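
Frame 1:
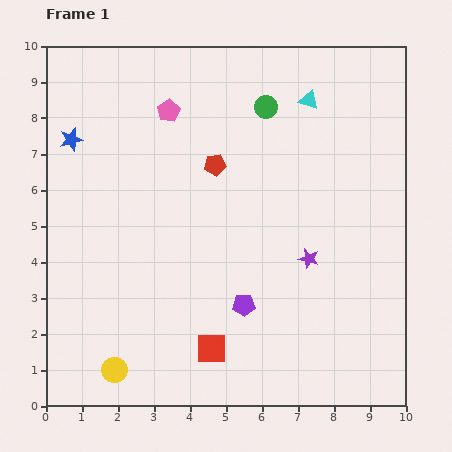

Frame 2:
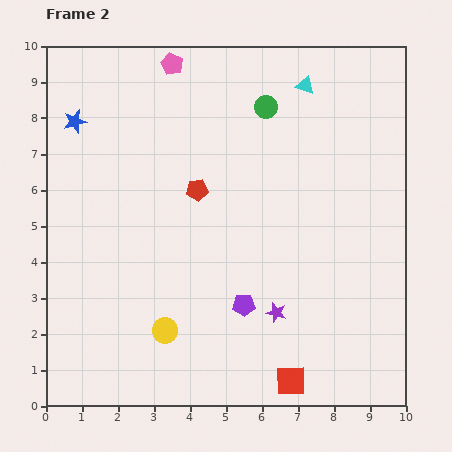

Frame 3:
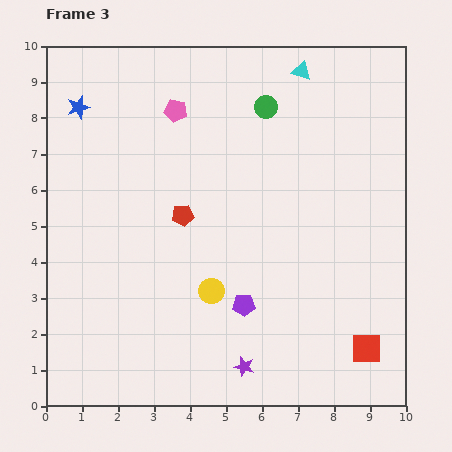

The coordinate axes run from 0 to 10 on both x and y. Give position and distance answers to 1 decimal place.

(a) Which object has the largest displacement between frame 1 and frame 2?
the red square

(moved 2.4; next 1.8)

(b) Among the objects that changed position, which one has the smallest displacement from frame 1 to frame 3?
the pink pentagon

(moved 0.2)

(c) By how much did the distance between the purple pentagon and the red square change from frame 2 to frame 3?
+1.1

Distance in frame 2: 2.5. Distance in frame 3: 3.6.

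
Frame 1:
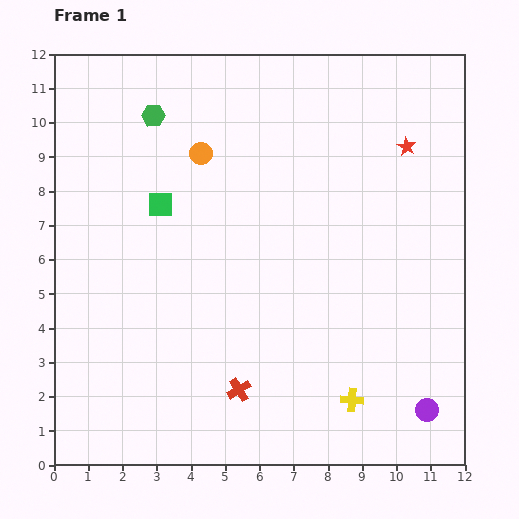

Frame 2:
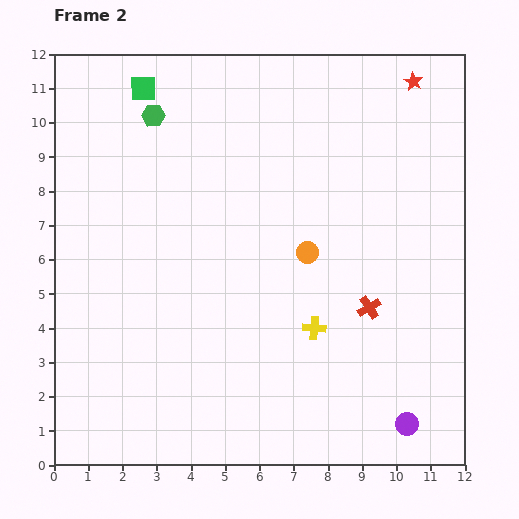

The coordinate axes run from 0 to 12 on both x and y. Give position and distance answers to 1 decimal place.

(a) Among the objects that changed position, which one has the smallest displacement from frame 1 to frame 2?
the purple circle

(moved 0.7)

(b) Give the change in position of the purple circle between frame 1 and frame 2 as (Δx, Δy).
(-0.6, -0.4)

The purple circle was at (10.9, 1.6) in frame 1 and (10.3, 1.2) in frame 2.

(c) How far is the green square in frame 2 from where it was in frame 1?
3.4

The green square moved from (3.1, 7.6) to (2.6, 11.0), a distance of √(0.5² + 3.4²) ≈ 3.4.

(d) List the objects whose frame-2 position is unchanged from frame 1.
the green hexagon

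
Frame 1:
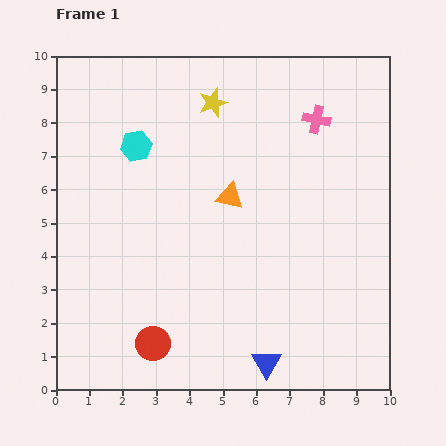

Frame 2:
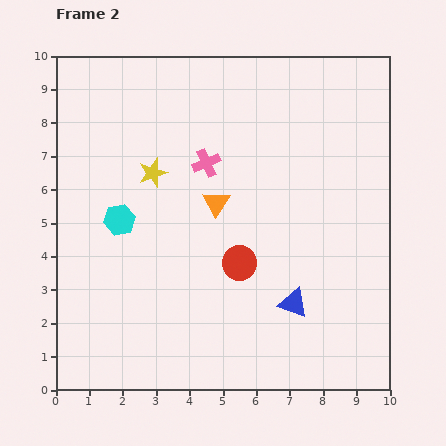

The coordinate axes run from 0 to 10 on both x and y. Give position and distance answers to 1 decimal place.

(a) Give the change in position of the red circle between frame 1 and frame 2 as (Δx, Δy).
(2.6, 2.4)

The red circle was at (2.9, 1.4) in frame 1 and (5.5, 3.8) in frame 2.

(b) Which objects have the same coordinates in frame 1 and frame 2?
none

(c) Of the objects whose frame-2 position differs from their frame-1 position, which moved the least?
the orange triangle

(moved 0.4)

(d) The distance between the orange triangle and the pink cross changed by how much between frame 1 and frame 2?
-2.3

Distance in frame 1: 3.5. Distance in frame 2: 1.2.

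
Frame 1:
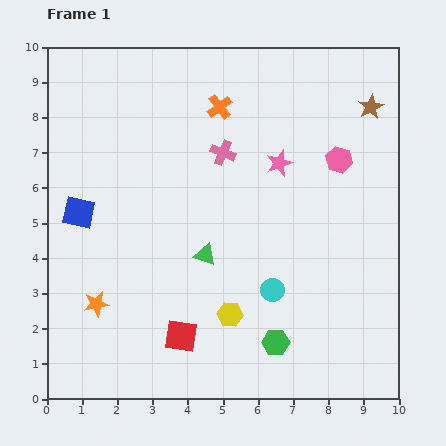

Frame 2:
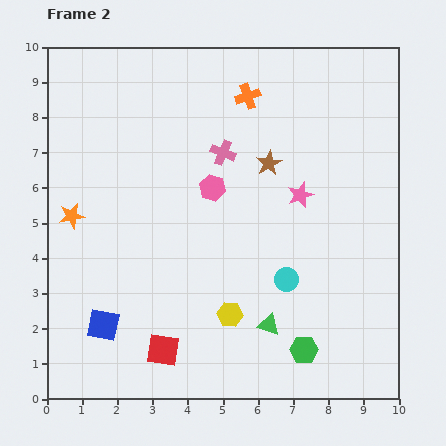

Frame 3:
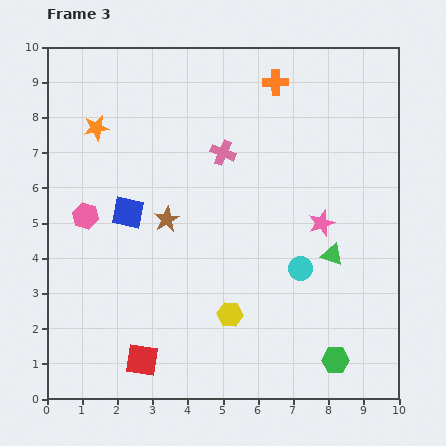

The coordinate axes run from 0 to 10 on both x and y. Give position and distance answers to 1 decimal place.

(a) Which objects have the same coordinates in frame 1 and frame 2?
the yellow hexagon, the pink cross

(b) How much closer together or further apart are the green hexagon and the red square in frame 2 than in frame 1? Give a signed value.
+1.3

Distance in frame 1: 2.7. Distance in frame 2: 4.0.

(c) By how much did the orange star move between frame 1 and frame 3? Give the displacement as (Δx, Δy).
(0.0, 5.0)

The orange star was at (1.4, 2.7) in frame 1 and (1.4, 7.7) in frame 3.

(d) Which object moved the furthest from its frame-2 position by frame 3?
the pink hexagon

(moved 3.7; next 3.3)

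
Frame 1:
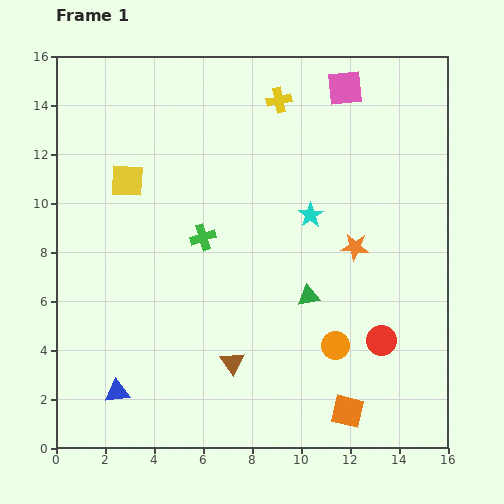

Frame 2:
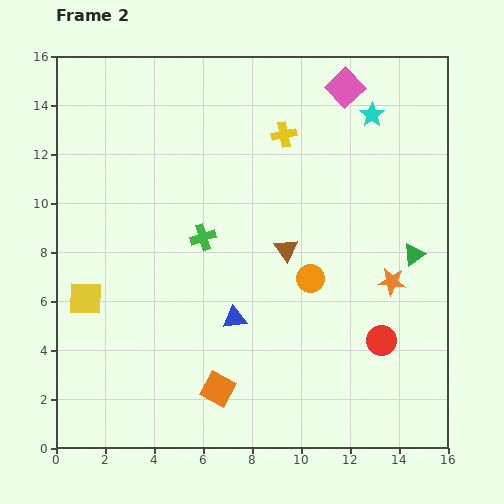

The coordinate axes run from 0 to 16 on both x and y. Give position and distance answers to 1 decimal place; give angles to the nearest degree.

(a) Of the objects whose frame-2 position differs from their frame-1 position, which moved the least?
the yellow cross

(moved 1.4)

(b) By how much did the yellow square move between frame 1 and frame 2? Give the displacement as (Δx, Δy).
(-1.7, -4.8)

The yellow square was at (2.9, 10.9) in frame 1 and (1.2, 6.1) in frame 2.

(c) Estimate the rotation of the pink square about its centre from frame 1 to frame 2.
39° counter-clockwise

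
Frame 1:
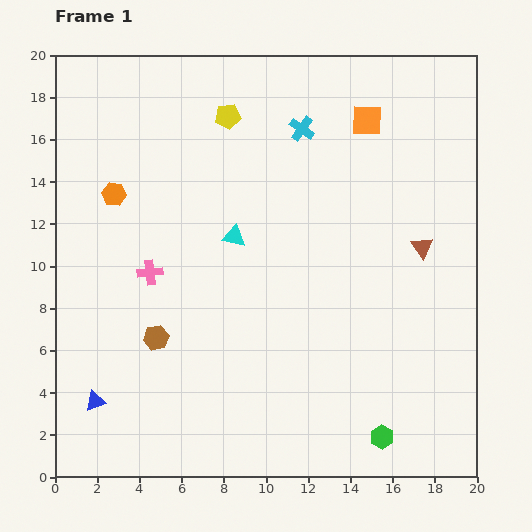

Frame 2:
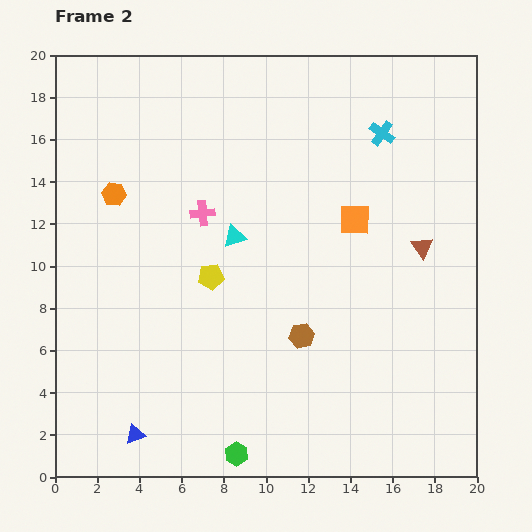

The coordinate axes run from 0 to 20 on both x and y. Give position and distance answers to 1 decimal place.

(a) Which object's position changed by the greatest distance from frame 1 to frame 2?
the yellow pentagon

(moved 7.6; next 6.9)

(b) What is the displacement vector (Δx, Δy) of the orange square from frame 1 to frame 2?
(-0.6, -4.7)

The orange square was at (14.8, 16.9) in frame 1 and (14.2, 12.2) in frame 2.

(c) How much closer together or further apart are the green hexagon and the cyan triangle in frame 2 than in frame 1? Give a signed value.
-1.5

Distance in frame 1: 11.8. Distance in frame 2: 10.3.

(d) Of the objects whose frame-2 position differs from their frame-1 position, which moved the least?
the blue triangle

(moved 2.5)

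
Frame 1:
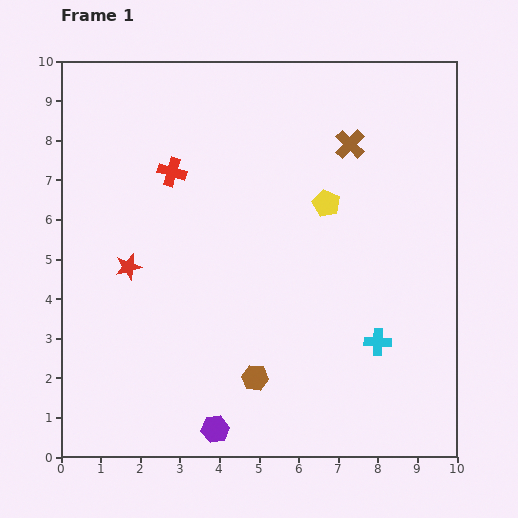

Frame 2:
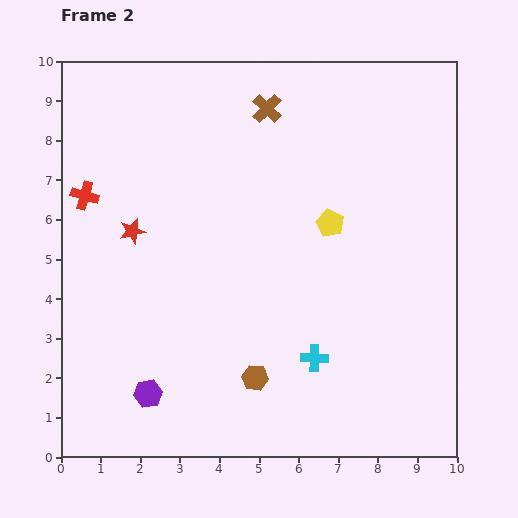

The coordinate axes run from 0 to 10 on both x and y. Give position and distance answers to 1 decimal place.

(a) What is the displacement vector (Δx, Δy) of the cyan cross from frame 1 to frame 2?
(-1.6, -0.4)

The cyan cross was at (8.0, 2.9) in frame 1 and (6.4, 2.5) in frame 2.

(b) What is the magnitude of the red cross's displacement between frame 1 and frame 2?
2.3

The red cross moved from (2.8, 7.2) to (0.6, 6.6), a distance of √(2.2² + 0.6²) ≈ 2.3.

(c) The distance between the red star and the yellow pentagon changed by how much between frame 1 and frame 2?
-0.2

Distance in frame 1: 5.2. Distance in frame 2: 5.0.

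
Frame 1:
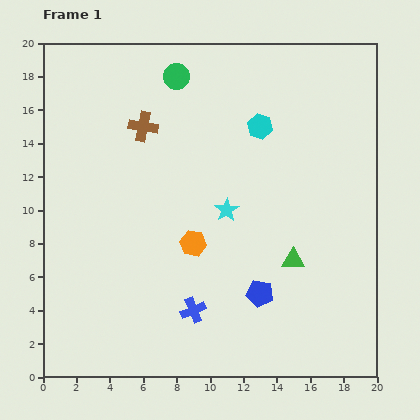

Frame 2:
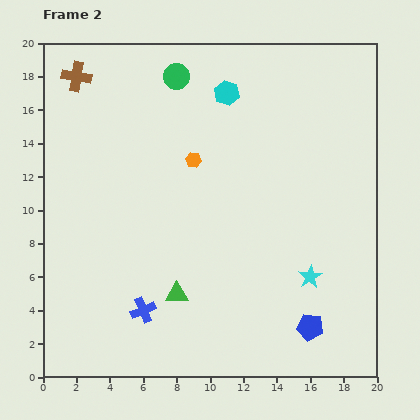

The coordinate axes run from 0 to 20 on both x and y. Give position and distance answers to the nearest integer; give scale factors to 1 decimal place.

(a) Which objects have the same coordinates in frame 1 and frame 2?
the green circle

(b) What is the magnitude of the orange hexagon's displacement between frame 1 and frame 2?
5

The orange hexagon moved from (9, 8) to (9, 13), a distance of √(0² + 5²) ≈ 5.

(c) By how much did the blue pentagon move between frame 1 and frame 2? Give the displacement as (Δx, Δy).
(3, -2)

The blue pentagon was at (13, 5) in frame 1 and (16, 3) in frame 2.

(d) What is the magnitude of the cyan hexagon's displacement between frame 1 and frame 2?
3

The cyan hexagon moved from (13, 15) to (11, 17), a distance of √(2² + 2²) ≈ 3.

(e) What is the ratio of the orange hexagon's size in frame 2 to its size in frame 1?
0.6×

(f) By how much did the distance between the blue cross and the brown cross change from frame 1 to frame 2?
+4

Distance in frame 1: 11. Distance in frame 2: 15.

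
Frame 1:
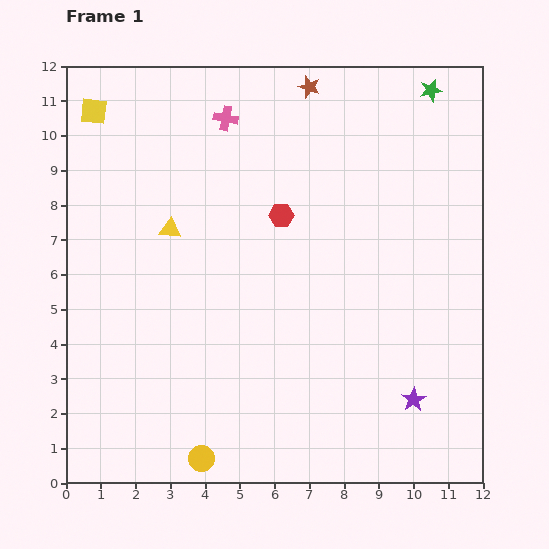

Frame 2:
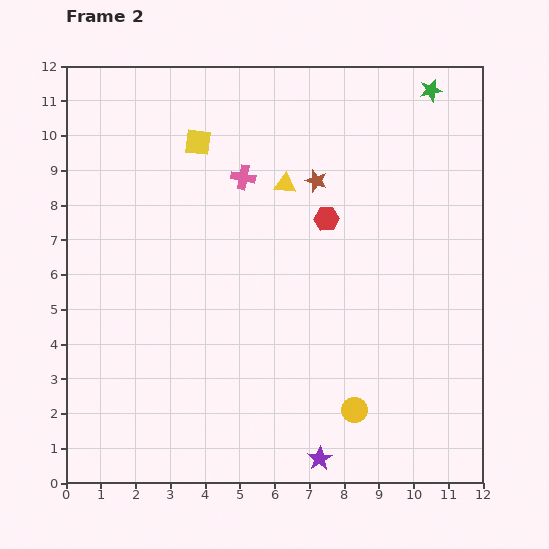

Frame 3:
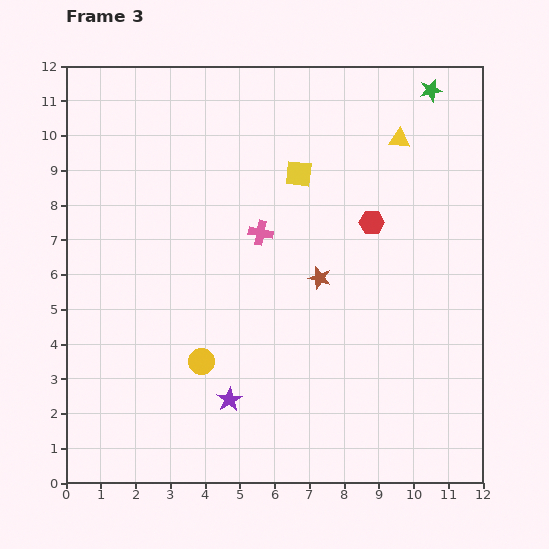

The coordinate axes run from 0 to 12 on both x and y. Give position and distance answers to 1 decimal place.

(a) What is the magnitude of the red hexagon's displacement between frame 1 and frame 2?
1.3

The red hexagon moved from (6.2, 7.7) to (7.5, 7.6), a distance of √(1.3² + 0.1²) ≈ 1.3.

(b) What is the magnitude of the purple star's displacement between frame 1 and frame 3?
5.3

The purple star moved from (10.0, 2.4) to (4.7, 2.4), a distance of √(5.3² + 0.0²) ≈ 5.3.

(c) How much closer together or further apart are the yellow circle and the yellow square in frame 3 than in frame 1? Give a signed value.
-4.4

Distance in frame 1: 10.5. Distance in frame 3: 6.1.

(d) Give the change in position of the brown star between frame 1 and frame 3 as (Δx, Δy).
(0.3, -5.5)

The brown star was at (7.0, 11.4) in frame 1 and (7.3, 5.9) in frame 3.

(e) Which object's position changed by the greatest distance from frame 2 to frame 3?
the yellow circle

(moved 4.6; next 3.5)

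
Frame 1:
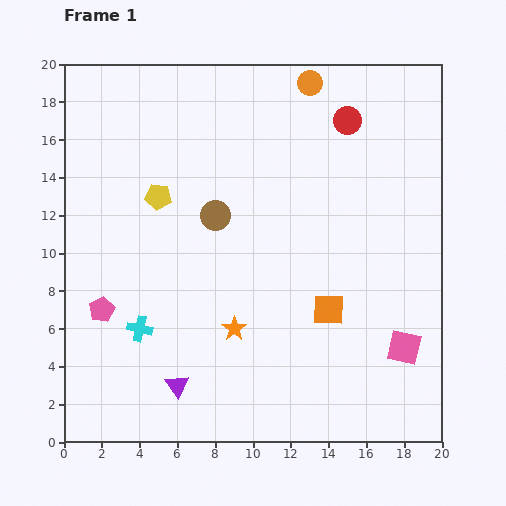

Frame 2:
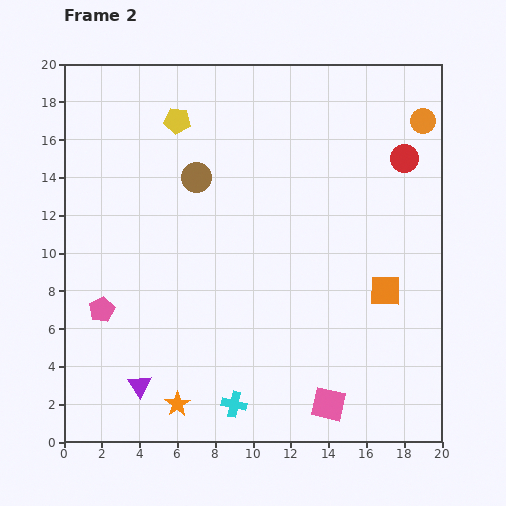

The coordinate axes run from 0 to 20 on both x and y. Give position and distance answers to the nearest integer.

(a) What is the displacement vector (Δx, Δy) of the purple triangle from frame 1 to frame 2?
(-2, 0)

The purple triangle was at (6, 3) in frame 1 and (4, 3) in frame 2.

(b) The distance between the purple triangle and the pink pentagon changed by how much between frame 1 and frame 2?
-2

Distance in frame 1: 6. Distance in frame 2: 4.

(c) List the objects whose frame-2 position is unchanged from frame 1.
the pink pentagon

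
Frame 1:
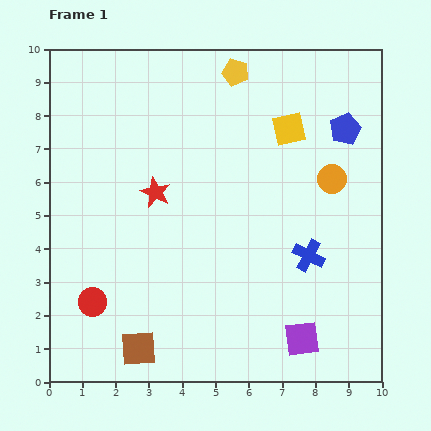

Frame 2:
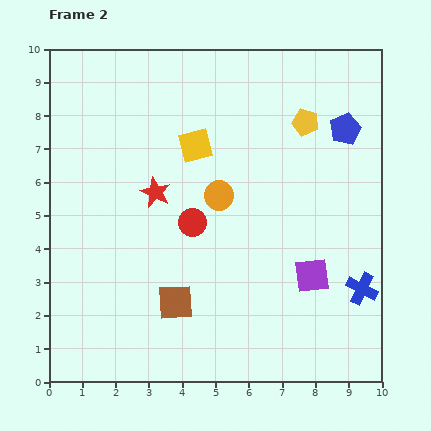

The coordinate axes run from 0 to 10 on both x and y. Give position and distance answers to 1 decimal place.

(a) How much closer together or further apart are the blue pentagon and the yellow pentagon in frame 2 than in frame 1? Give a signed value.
-2.5

Distance in frame 1: 3.7. Distance in frame 2: 1.2.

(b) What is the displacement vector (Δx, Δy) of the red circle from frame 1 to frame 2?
(3.0, 2.4)

The red circle was at (1.3, 2.4) in frame 1 and (4.3, 4.8) in frame 2.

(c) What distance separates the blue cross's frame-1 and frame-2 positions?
1.9

The blue cross moved from (7.8, 3.8) to (9.4, 2.8), a distance of √(1.6² + 1.0²) ≈ 1.9.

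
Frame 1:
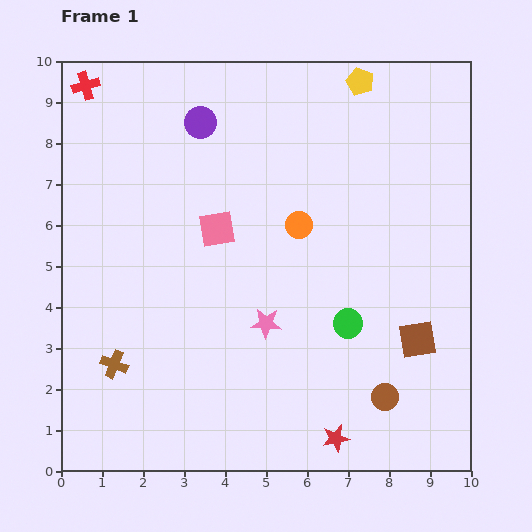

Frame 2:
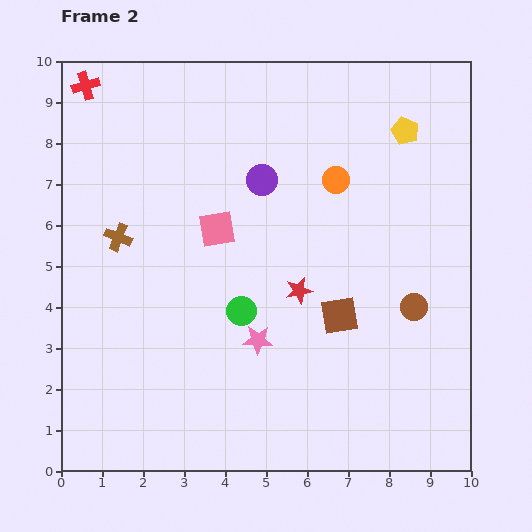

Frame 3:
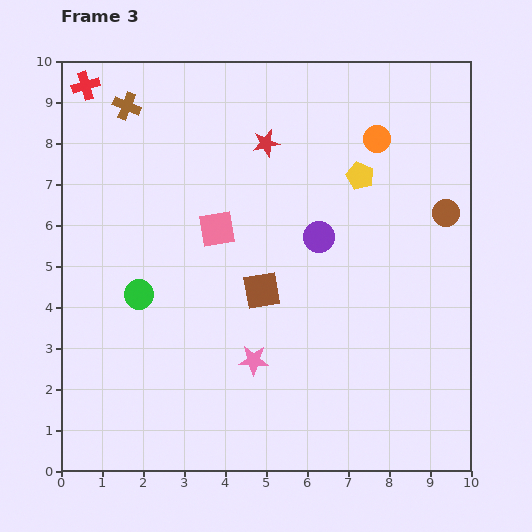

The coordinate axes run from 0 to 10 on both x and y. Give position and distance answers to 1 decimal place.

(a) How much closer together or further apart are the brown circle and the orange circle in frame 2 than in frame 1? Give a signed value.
-1.1

Distance in frame 1: 4.7. Distance in frame 2: 3.6.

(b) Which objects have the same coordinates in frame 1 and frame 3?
the pink square, the red cross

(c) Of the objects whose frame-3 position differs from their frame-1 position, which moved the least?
the pink star

(moved 0.9)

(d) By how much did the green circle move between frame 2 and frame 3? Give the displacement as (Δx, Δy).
(-2.5, 0.4)

The green circle was at (4.4, 3.9) in frame 2 and (1.9, 4.3) in frame 3.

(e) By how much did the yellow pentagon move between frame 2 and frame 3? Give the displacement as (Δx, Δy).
(-1.1, -1.1)

The yellow pentagon was at (8.4, 8.3) in frame 2 and (7.3, 7.2) in frame 3.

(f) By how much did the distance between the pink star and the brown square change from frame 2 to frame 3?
-0.4

Distance in frame 2: 2.1. Distance in frame 3: 1.7.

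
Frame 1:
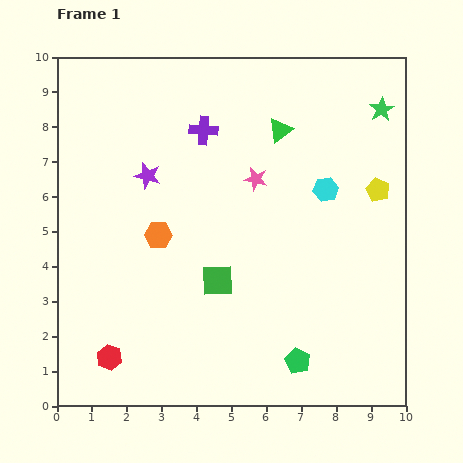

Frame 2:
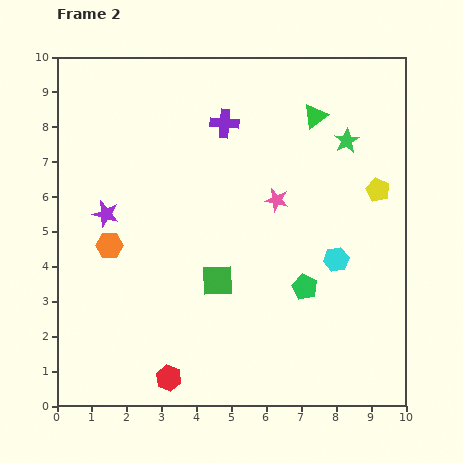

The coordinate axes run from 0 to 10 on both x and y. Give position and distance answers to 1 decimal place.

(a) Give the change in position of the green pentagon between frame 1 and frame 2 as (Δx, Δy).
(0.2, 2.1)

The green pentagon was at (6.9, 1.3) in frame 1 and (7.1, 3.4) in frame 2.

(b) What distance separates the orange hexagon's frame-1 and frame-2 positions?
1.4

The orange hexagon moved from (2.9, 4.9) to (1.5, 4.6), a distance of √(1.4² + 0.3²) ≈ 1.4.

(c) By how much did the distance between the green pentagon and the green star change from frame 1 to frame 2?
-3.2

Distance in frame 1: 7.6. Distance in frame 2: 4.4.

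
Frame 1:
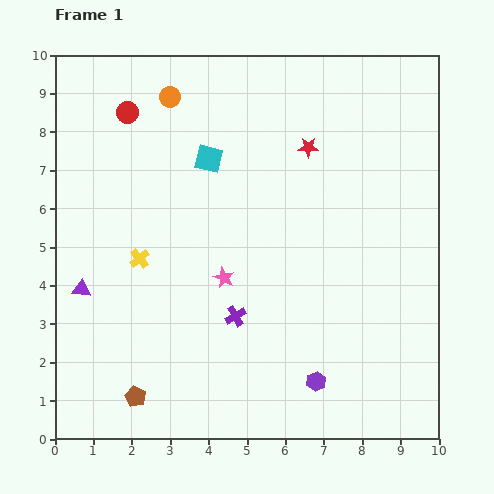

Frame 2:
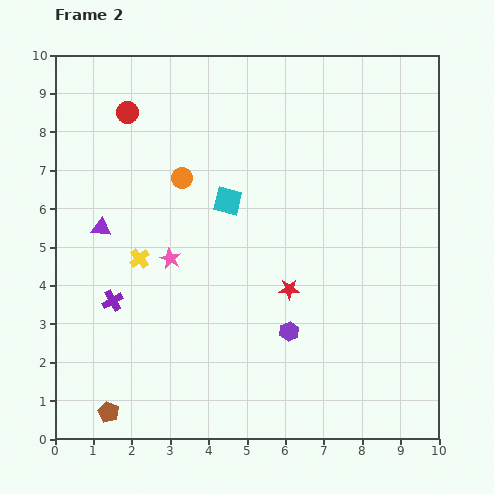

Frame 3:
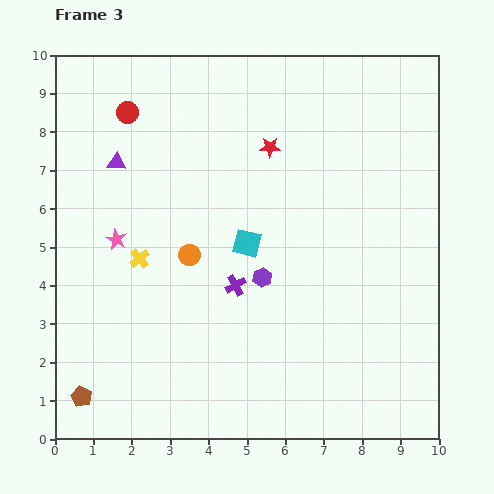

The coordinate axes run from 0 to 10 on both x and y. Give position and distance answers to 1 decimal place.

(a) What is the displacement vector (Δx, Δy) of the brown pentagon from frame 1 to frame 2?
(-0.7, -0.4)

The brown pentagon was at (2.1, 1.1) in frame 1 and (1.4, 0.7) in frame 2.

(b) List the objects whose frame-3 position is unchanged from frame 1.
the yellow cross, the red circle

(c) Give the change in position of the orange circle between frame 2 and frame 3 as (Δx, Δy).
(0.2, -2.0)

The orange circle was at (3.3, 6.8) in frame 2 and (3.5, 4.8) in frame 3.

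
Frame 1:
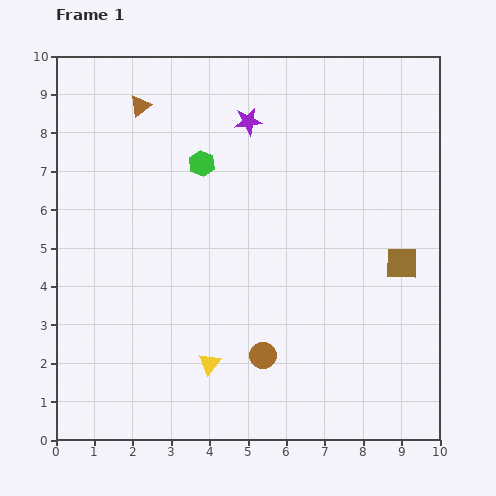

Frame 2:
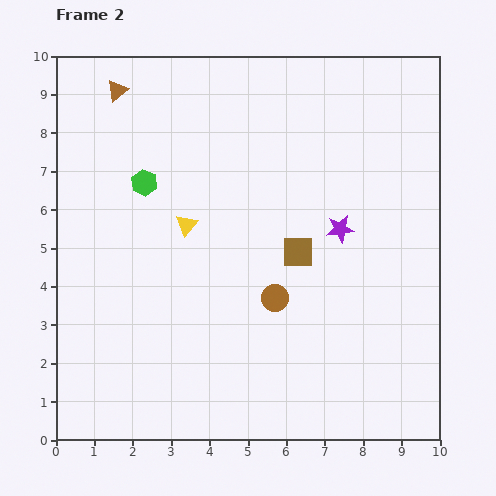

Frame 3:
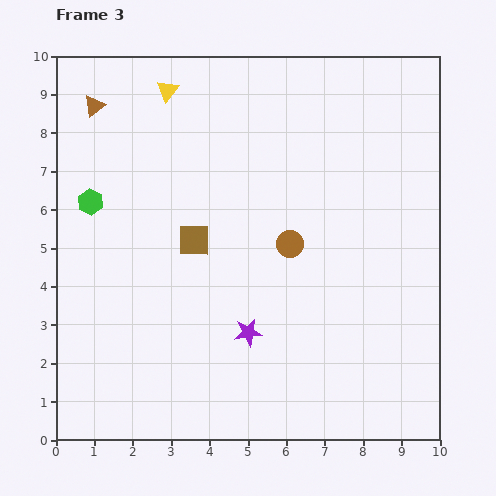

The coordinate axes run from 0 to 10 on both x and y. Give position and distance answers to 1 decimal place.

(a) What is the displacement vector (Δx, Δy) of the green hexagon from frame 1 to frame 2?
(-1.5, -0.5)

The green hexagon was at (3.8, 7.2) in frame 1 and (2.3, 6.7) in frame 2.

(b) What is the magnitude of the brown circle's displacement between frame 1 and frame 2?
1.5

The brown circle moved from (5.4, 2.2) to (5.7, 3.7), a distance of √(0.3² + 1.5²) ≈ 1.5.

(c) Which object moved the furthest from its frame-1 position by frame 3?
the yellow triangle

(moved 7.2; next 5.5)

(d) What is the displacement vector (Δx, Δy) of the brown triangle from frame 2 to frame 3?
(-0.6, -0.4)

The brown triangle was at (1.6, 9.1) in frame 2 and (1.0, 8.7) in frame 3.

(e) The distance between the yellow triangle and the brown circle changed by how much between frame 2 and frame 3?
+2.1

Distance in frame 2: 3.0. Distance in frame 3: 5.1.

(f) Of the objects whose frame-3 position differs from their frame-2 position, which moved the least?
the brown triangle

(moved 0.7)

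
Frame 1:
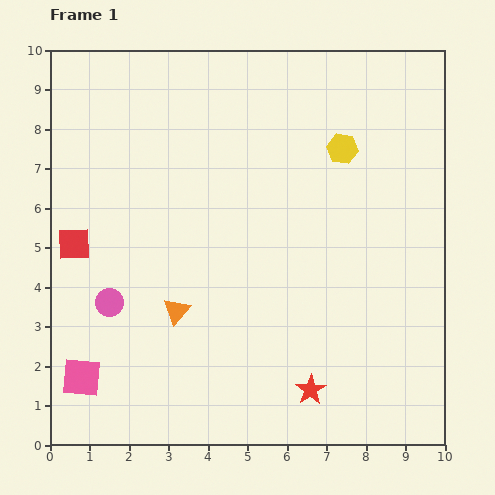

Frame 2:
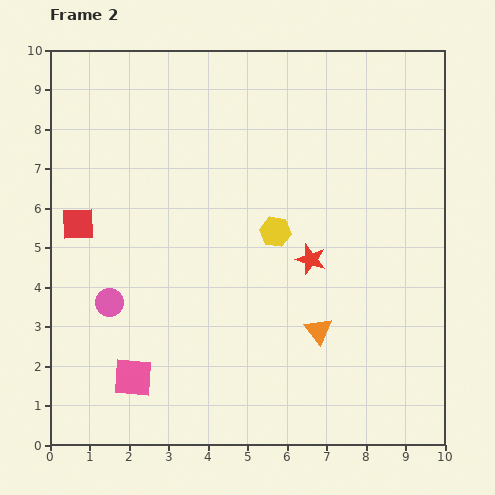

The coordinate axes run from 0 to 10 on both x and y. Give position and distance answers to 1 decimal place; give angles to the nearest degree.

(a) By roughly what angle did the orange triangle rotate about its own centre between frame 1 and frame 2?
18° counter-clockwise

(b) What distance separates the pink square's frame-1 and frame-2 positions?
1.3

The pink square moved from (0.8, 1.7) to (2.1, 1.7), a distance of √(1.3² + 0.0²) ≈ 1.3.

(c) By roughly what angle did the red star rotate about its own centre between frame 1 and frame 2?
21° counter-clockwise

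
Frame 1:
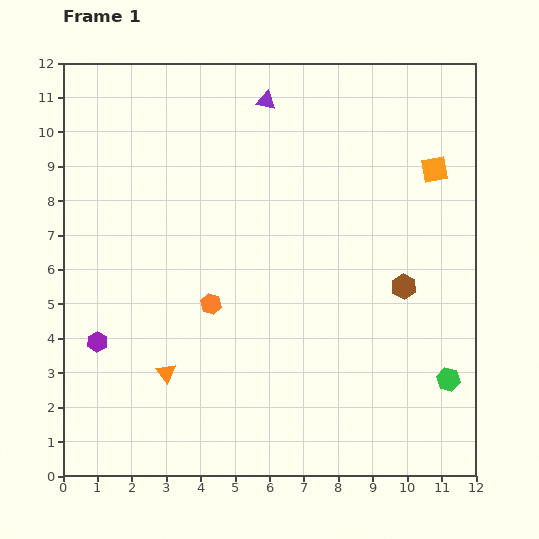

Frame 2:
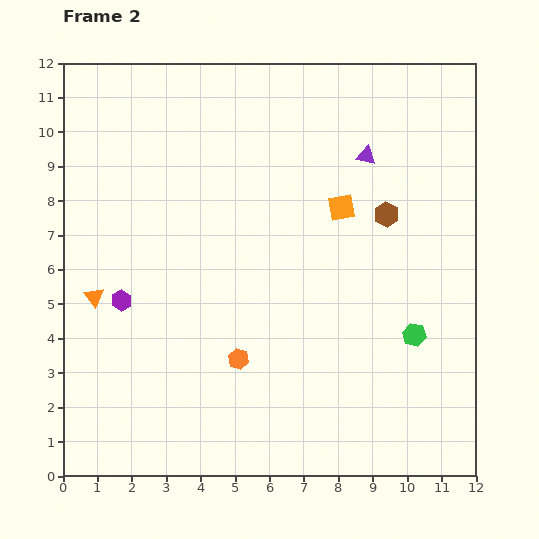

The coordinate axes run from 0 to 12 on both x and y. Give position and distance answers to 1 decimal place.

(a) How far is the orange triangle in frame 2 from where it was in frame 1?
3.0

The orange triangle moved from (3.0, 3.0) to (0.9, 5.2), a distance of √(2.1² + 2.2²) ≈ 3.0.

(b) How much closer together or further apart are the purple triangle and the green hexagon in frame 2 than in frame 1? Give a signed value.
-4.3

Distance in frame 1: 9.7. Distance in frame 2: 5.4.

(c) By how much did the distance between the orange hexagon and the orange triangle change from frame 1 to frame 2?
+2.2

Distance in frame 1: 2.4. Distance in frame 2: 4.6.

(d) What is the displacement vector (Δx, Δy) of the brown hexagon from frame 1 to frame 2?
(-0.5, 2.1)

The brown hexagon was at (9.9, 5.5) in frame 1 and (9.4, 7.6) in frame 2.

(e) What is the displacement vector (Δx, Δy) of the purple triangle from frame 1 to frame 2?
(2.9, -1.6)

The purple triangle was at (5.9, 10.9) in frame 1 and (8.8, 9.3) in frame 2.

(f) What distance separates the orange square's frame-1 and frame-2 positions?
2.9

The orange square moved from (10.8, 8.9) to (8.1, 7.8), a distance of √(2.7² + 1.1²) ≈ 2.9.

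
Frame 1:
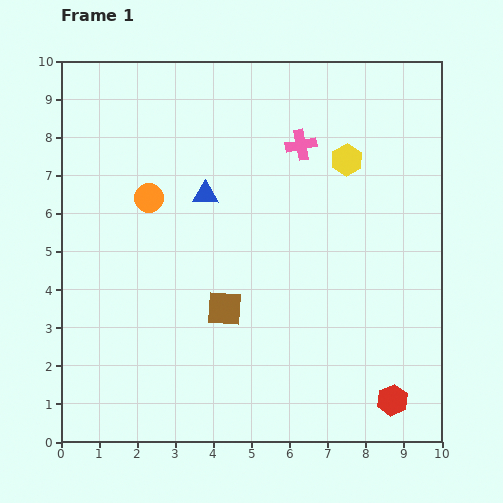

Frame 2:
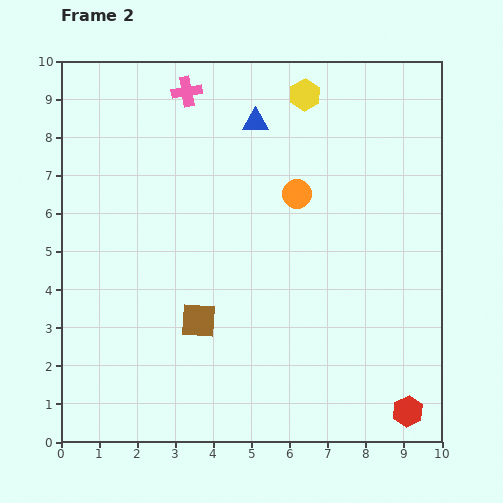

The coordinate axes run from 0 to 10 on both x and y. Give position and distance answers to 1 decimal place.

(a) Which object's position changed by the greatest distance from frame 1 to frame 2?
the orange circle

(moved 3.9; next 3.3)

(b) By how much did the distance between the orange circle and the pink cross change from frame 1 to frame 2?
-0.2

Distance in frame 1: 4.2. Distance in frame 2: 4.0.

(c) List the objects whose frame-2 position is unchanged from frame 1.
none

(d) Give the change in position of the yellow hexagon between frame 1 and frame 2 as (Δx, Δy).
(-1.1, 1.7)

The yellow hexagon was at (7.5, 7.4) in frame 1 and (6.4, 9.1) in frame 2.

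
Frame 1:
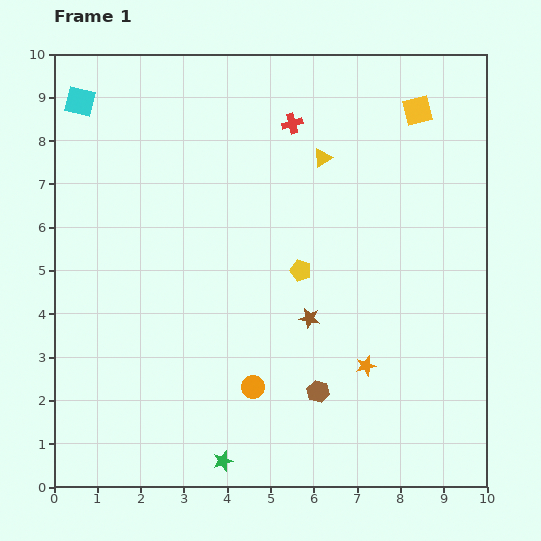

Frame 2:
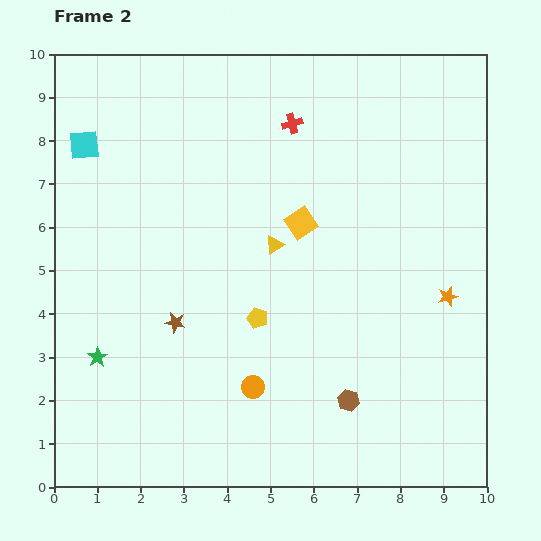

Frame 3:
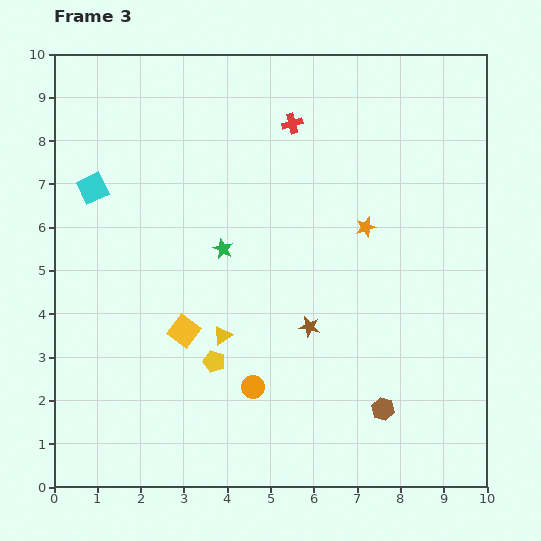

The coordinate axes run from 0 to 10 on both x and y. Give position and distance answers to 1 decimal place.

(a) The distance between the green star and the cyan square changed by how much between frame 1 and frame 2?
-4.0

Distance in frame 1: 8.9. Distance in frame 2: 4.9.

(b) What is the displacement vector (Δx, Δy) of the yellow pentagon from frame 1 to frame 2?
(-1.0, -1.1)

The yellow pentagon was at (5.7, 5.0) in frame 1 and (4.7, 3.9) in frame 2.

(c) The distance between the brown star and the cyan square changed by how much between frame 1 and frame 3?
-1.4

Distance in frame 1: 7.3. Distance in frame 3: 5.9.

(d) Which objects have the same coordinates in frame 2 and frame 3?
the red cross, the orange circle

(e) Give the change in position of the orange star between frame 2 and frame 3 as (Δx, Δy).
(-1.9, 1.6)

The orange star was at (9.1, 4.4) in frame 2 and (7.2, 6.0) in frame 3.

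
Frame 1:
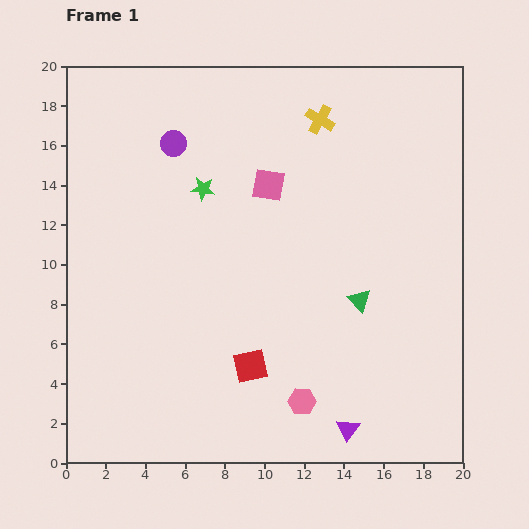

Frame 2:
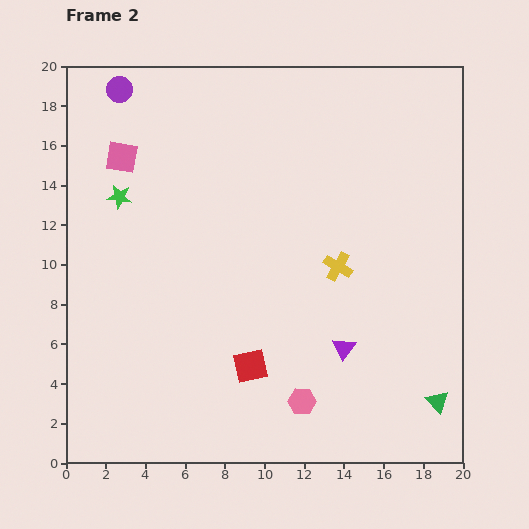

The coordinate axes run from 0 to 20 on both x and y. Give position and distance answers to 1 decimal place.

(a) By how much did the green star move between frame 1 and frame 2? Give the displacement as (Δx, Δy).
(-4.2, -0.4)

The green star was at (6.9, 13.8) in frame 1 and (2.7, 13.4) in frame 2.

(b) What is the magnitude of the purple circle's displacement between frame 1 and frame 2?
3.8

The purple circle moved from (5.4, 16.1) to (2.7, 18.8), a distance of √(2.7² + 2.7²) ≈ 3.8.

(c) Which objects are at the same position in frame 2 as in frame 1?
the pink hexagon, the red square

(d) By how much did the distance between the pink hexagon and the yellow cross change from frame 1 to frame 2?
-7.2

Distance in frame 1: 14.2. Distance in frame 2: 7.0.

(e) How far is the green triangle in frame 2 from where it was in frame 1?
6.4

The green triangle moved from (14.8, 8.2) to (18.7, 3.1), a distance of √(3.9² + 5.1²) ≈ 6.4.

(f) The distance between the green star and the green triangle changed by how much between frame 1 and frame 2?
+9.3

Distance in frame 1: 9.7. Distance in frame 2: 19.0.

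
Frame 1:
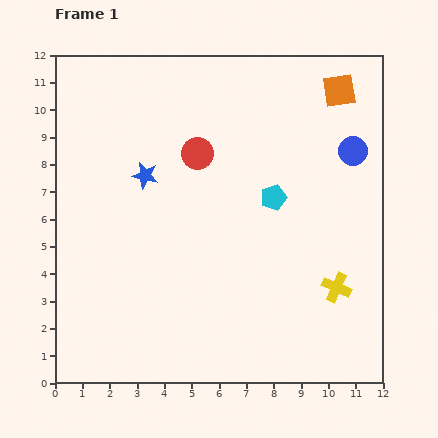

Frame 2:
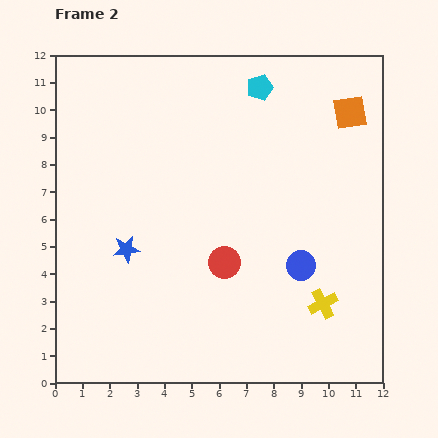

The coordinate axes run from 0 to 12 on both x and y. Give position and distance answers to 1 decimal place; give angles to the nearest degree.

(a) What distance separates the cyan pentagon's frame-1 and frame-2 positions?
4.0

The cyan pentagon moved from (8.0, 6.8) to (7.5, 10.8), a distance of √(0.5² + 4.0²) ≈ 4.0.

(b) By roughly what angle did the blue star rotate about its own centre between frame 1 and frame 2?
20° counter-clockwise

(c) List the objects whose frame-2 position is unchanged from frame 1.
none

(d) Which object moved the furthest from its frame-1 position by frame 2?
the blue circle

(moved 4.6; next 4.1)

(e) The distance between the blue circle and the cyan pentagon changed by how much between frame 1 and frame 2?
+3.3

Distance in frame 1: 3.4. Distance in frame 2: 6.7.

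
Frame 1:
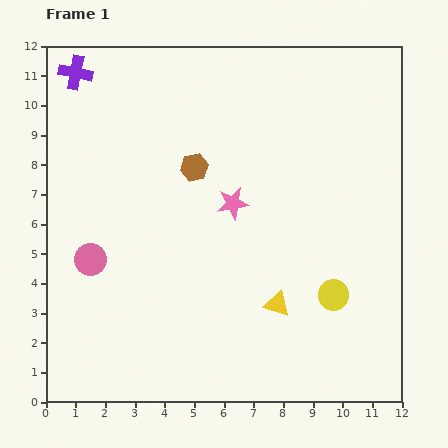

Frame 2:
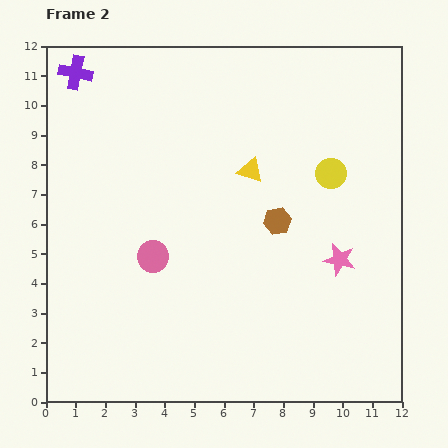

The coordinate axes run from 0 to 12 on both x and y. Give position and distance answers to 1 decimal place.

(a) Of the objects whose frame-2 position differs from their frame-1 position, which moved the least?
the pink circle

(moved 2.1)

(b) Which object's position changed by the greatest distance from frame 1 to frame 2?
the yellow triangle

(moved 4.6; next 4.1)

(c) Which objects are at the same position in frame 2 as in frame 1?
the purple cross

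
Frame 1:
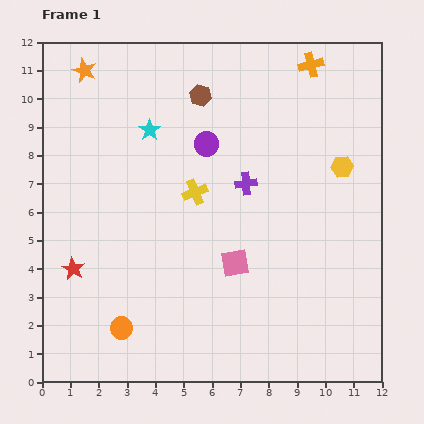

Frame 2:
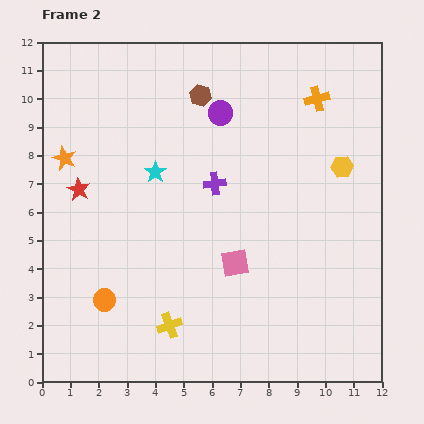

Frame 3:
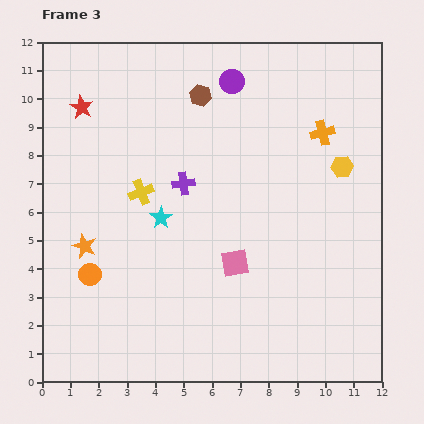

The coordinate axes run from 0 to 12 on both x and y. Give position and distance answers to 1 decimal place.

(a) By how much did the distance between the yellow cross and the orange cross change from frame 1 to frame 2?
+3.4

Distance in frame 1: 6.1. Distance in frame 2: 9.5.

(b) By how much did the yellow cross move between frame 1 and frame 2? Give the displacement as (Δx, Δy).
(-0.9, -4.7)

The yellow cross was at (5.4, 6.7) in frame 1 and (4.5, 2.0) in frame 2.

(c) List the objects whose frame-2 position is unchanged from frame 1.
the brown hexagon, the yellow hexagon, the pink square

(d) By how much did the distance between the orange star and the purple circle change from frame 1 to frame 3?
+2.8

Distance in frame 1: 5.0. Distance in frame 3: 7.8.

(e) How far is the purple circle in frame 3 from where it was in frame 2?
1.2

The purple circle moved from (6.3, 9.5) to (6.7, 10.6), a distance of √(0.4² + 1.1²) ≈ 1.2.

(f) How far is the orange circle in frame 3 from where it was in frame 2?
1.0

The orange circle moved from (2.2, 2.9) to (1.7, 3.8), a distance of √(0.5² + 0.9²) ≈ 1.0.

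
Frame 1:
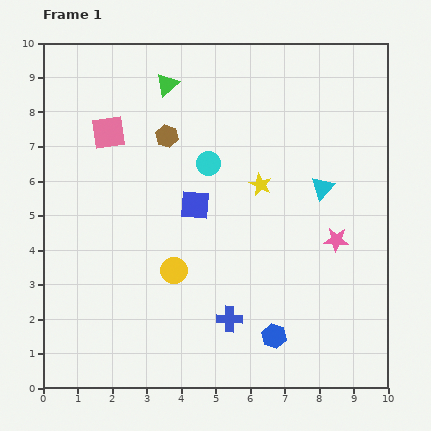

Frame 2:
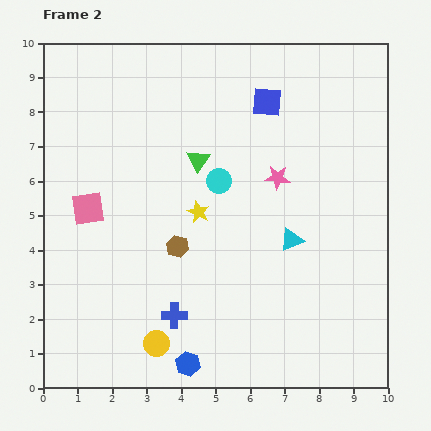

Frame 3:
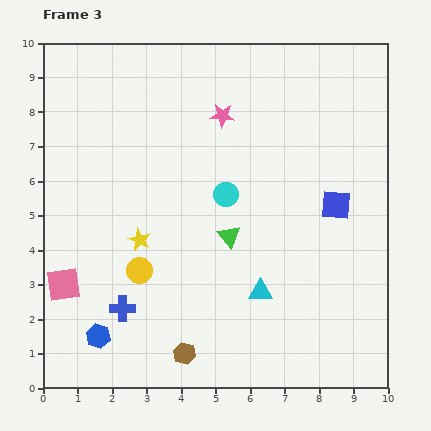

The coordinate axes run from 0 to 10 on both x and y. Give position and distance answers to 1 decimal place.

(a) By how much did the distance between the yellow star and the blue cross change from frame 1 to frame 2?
-0.9

Distance in frame 1: 4.0. Distance in frame 2: 3.1.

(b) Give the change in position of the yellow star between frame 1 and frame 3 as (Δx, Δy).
(-3.5, -1.6)

The yellow star was at (6.3, 5.9) in frame 1 and (2.8, 4.3) in frame 3.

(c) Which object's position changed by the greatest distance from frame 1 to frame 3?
the brown hexagon

(moved 6.3; next 5.1)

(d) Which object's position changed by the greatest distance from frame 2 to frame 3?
the blue square

(moved 3.6; next 3.1)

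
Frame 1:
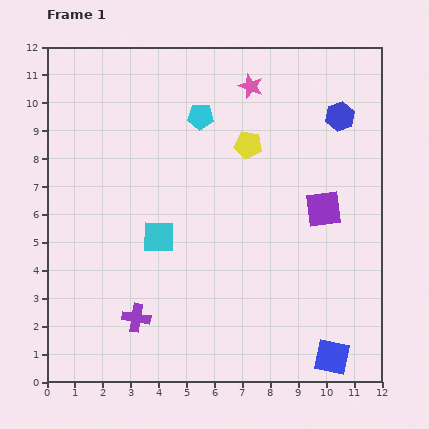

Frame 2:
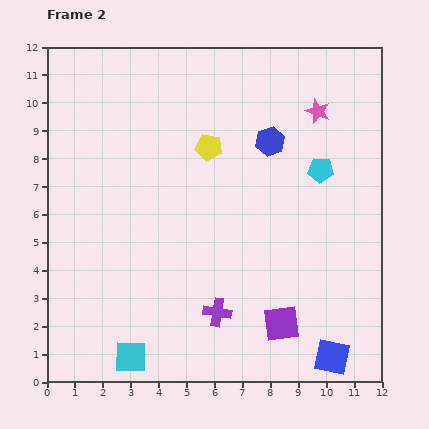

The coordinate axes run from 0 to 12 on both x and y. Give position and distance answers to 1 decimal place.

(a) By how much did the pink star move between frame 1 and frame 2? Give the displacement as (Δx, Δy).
(2.4, -0.9)

The pink star was at (7.3, 10.6) in frame 1 and (9.7, 9.7) in frame 2.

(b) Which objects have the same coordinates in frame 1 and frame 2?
the blue square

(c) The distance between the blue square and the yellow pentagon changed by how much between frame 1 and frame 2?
+0.5

Distance in frame 1: 8.2. Distance in frame 2: 8.7.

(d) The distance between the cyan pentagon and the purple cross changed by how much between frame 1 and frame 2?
-1.3

Distance in frame 1: 7.6. Distance in frame 2: 6.3.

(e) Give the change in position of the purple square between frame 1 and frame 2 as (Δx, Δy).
(-1.5, -4.1)

The purple square was at (9.9, 6.2) in frame 1 and (8.4, 2.1) in frame 2.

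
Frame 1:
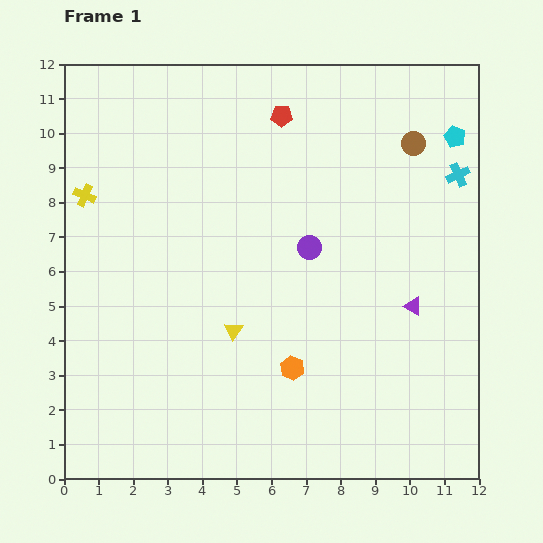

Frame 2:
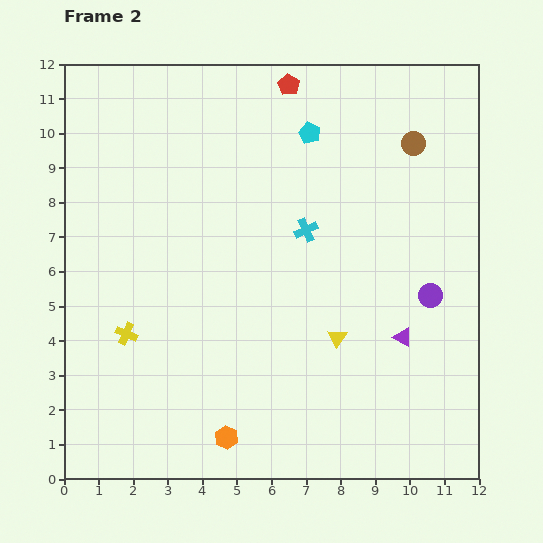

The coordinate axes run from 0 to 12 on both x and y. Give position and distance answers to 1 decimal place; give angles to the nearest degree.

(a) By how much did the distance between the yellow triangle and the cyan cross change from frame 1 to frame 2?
-4.7

Distance in frame 1: 7.9. Distance in frame 2: 3.2.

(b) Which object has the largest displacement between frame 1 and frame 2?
the cyan cross

(moved 4.7; next 4.2)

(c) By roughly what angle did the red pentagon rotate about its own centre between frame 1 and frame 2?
30° clockwise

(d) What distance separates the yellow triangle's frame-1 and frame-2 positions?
3.0

The yellow triangle moved from (4.9, 4.3) to (7.9, 4.1), a distance of √(3.0² + 0.2²) ≈ 3.0.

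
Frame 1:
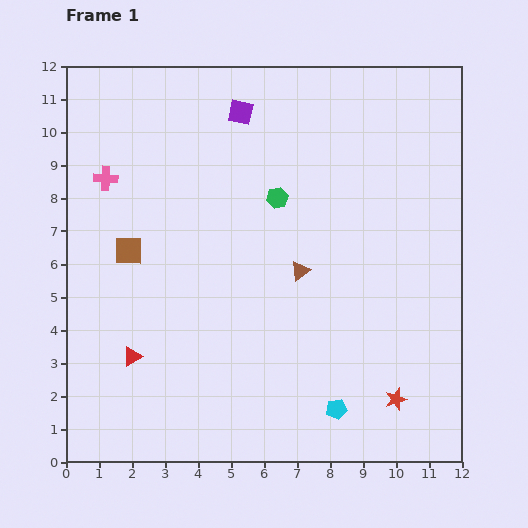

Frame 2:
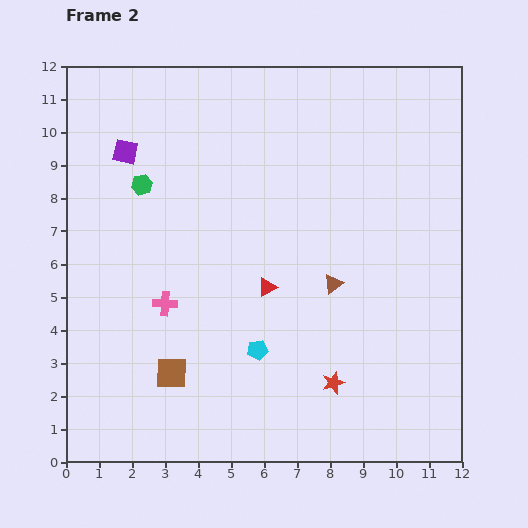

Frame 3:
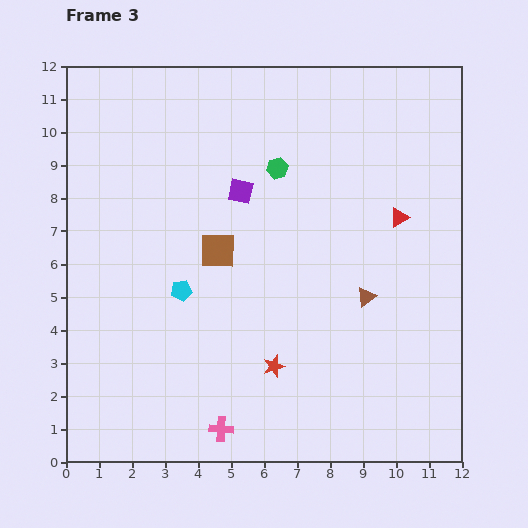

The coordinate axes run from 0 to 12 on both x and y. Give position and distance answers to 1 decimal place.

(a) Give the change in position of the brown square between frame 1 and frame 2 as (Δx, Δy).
(1.3, -3.7)

The brown square was at (1.9, 6.4) in frame 1 and (3.2, 2.7) in frame 2.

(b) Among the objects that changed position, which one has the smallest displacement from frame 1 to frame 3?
the green hexagon

(moved 0.9)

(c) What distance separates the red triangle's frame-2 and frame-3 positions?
4.5

The red triangle moved from (6.1, 5.3) to (10.1, 7.4), a distance of √(4.0² + 2.1²) ≈ 4.5.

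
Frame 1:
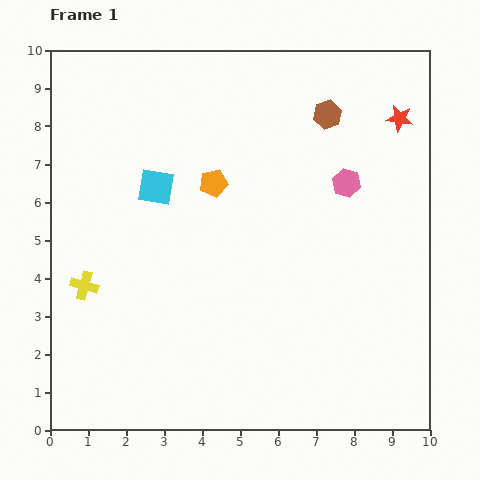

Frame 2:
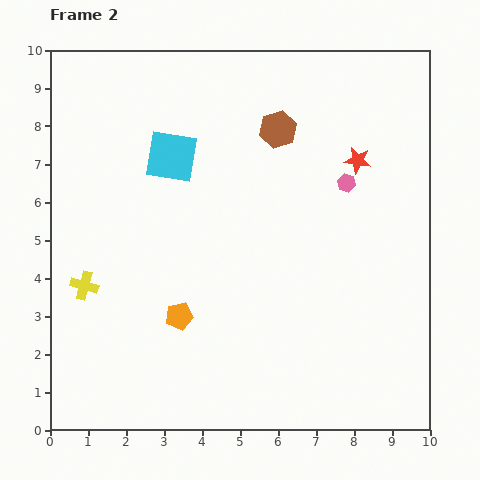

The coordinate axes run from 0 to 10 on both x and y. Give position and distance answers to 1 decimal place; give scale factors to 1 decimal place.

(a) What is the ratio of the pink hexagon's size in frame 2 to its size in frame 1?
0.7×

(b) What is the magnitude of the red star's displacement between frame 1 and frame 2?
1.6

The red star moved from (9.2, 8.2) to (8.1, 7.1), a distance of √(1.1² + 1.1²) ≈ 1.6.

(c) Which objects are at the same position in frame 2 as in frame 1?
the yellow cross, the pink hexagon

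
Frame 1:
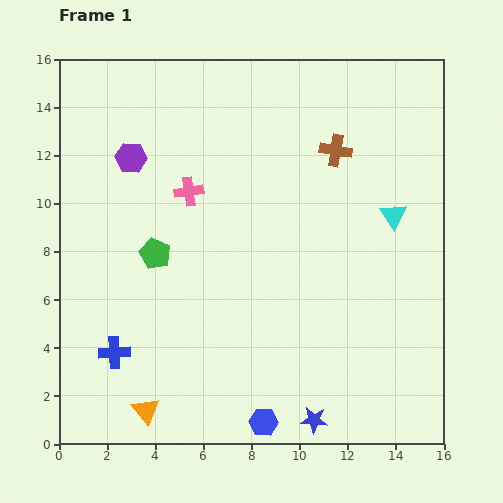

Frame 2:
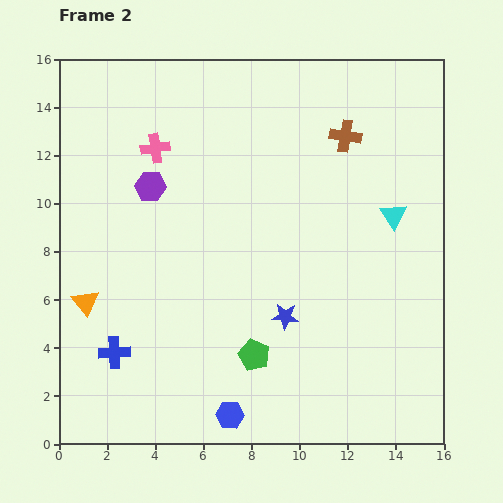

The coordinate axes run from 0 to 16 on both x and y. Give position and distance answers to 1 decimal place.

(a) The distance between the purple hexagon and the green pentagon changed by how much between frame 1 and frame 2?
+4.1

Distance in frame 1: 4.1. Distance in frame 2: 8.2.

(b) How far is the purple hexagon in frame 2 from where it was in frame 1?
1.4

The purple hexagon moved from (3.0, 11.9) to (3.8, 10.7), a distance of √(0.8² + 1.2²) ≈ 1.4.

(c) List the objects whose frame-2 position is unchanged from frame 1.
the blue cross, the cyan triangle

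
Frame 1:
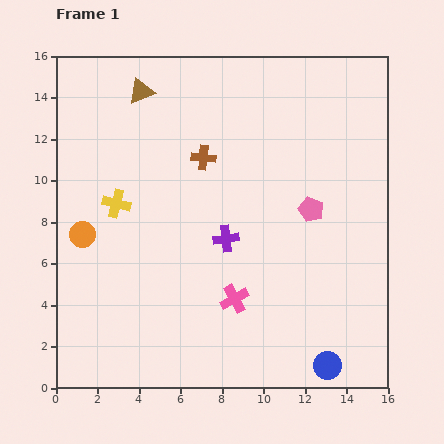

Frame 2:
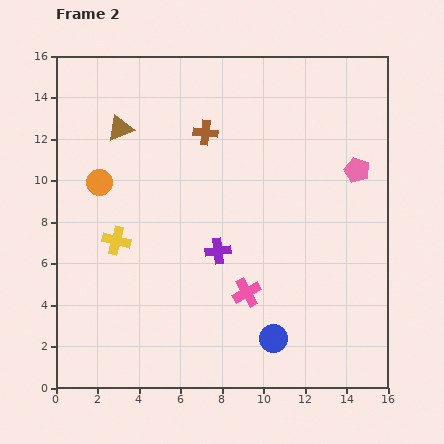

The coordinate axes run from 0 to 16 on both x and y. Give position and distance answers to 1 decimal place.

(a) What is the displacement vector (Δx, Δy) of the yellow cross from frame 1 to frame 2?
(0.0, -1.8)

The yellow cross was at (2.9, 8.9) in frame 1 and (2.9, 7.1) in frame 2.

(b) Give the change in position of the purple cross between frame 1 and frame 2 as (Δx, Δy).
(-0.4, -0.6)

The purple cross was at (8.2, 7.2) in frame 1 and (7.8, 6.6) in frame 2.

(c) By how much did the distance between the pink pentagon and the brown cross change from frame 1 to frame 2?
+1.7

Distance in frame 1: 5.8. Distance in frame 2: 7.5.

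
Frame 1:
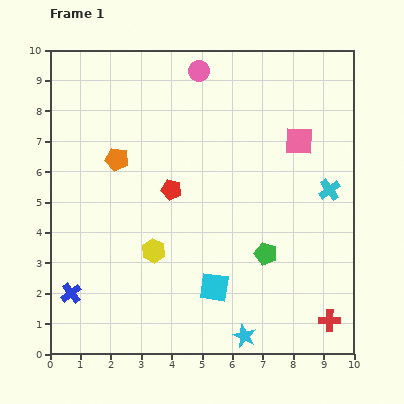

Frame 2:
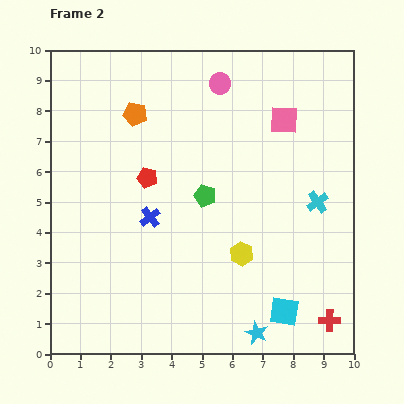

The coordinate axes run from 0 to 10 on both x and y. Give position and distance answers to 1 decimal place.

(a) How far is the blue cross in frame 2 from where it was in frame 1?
3.6

The blue cross moved from (0.7, 2.0) to (3.3, 4.5), a distance of √(2.6² + 2.5²) ≈ 3.6.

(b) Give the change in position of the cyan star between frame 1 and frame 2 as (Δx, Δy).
(0.4, 0.1)

The cyan star was at (6.4, 0.6) in frame 1 and (6.8, 0.7) in frame 2.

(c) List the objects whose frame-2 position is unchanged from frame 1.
the red cross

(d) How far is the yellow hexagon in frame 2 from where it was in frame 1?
2.9

The yellow hexagon moved from (3.4, 3.4) to (6.3, 3.3), a distance of √(2.9² + 0.1²) ≈ 2.9.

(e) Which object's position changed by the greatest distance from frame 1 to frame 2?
the blue cross

(moved 3.6; next 2.9)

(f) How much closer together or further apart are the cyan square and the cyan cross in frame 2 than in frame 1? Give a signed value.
-1.2

Distance in frame 1: 5.0. Distance in frame 2: 3.8.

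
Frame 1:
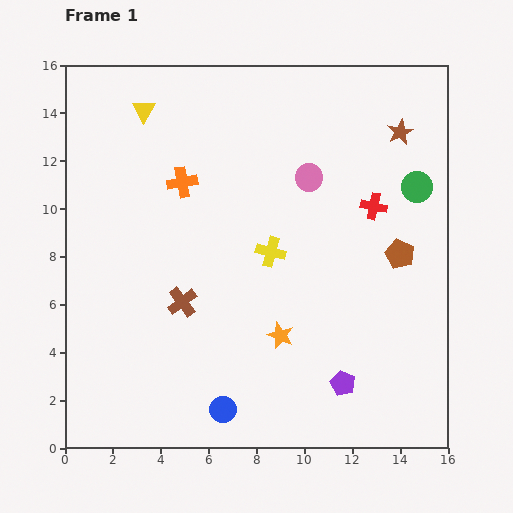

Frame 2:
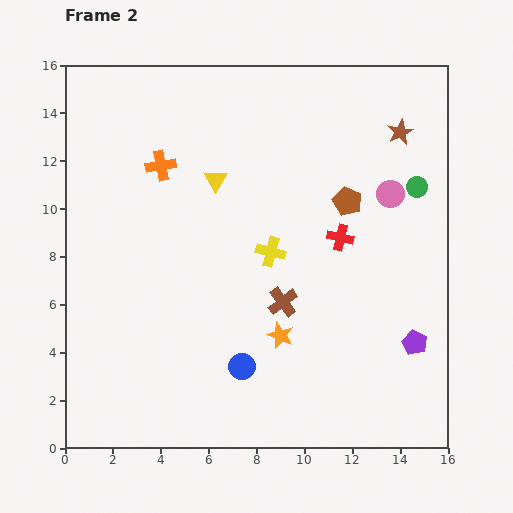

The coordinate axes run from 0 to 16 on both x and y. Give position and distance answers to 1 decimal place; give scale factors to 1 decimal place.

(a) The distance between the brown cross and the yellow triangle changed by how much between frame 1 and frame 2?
-2.4

Distance in frame 1: 8.2. Distance in frame 2: 5.8.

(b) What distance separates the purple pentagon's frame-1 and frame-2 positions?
3.4

The purple pentagon moved from (11.6, 2.7) to (14.6, 4.4), a distance of √(3.0² + 1.7²) ≈ 3.4.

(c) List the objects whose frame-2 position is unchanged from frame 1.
the brown star, the yellow cross, the orange star, the green circle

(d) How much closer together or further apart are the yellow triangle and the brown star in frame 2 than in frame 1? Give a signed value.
-2.7

Distance in frame 1: 10.7. Distance in frame 2: 8.0.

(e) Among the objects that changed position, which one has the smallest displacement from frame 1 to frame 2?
the orange cross

(moved 1.1)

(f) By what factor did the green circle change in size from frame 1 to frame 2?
0.7×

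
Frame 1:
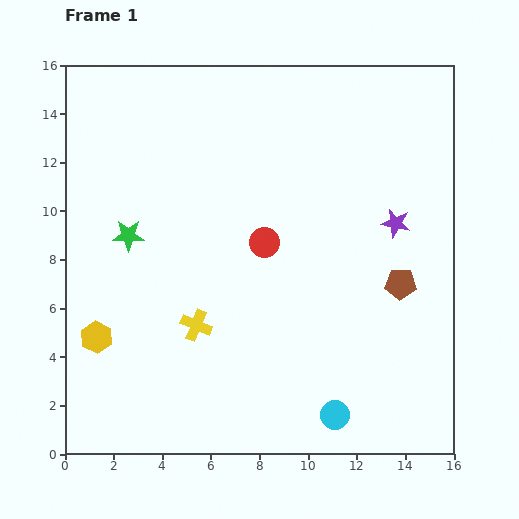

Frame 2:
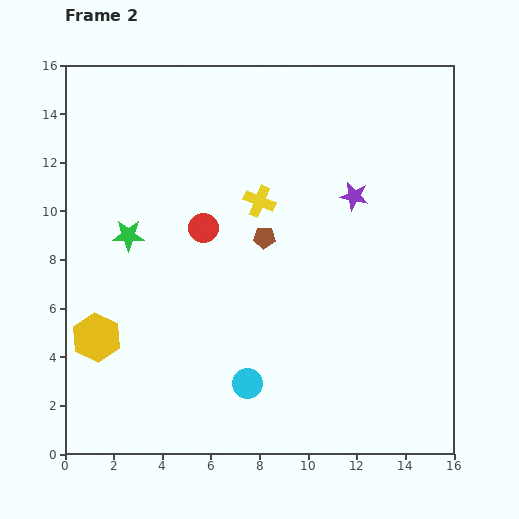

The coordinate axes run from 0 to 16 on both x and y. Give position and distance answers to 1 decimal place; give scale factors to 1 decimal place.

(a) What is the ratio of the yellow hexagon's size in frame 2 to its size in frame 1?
1.5×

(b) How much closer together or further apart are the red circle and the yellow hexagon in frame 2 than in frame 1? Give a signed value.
-1.6

Distance in frame 1: 7.9. Distance in frame 2: 6.3.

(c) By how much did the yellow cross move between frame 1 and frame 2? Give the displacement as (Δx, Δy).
(2.6, 5.1)

The yellow cross was at (5.4, 5.3) in frame 1 and (8.0, 10.4) in frame 2.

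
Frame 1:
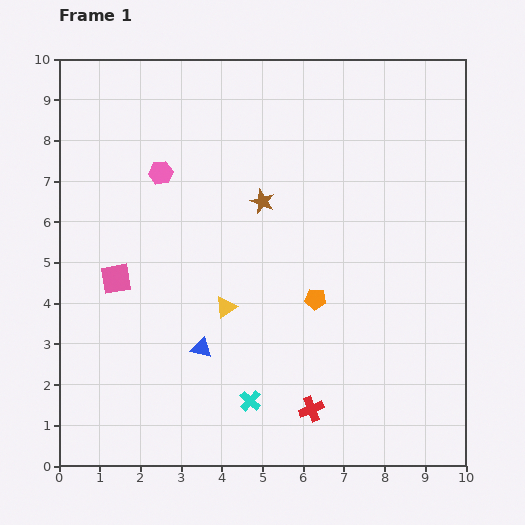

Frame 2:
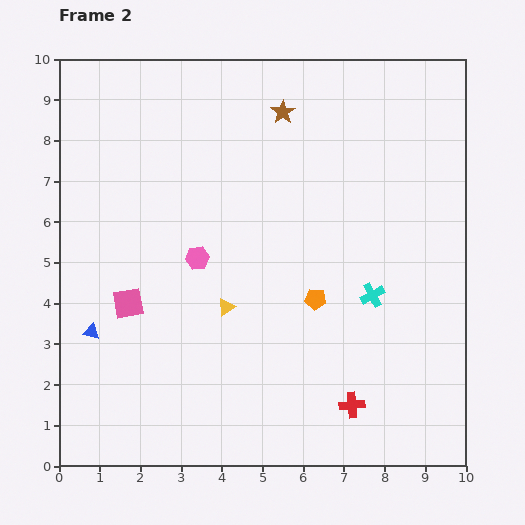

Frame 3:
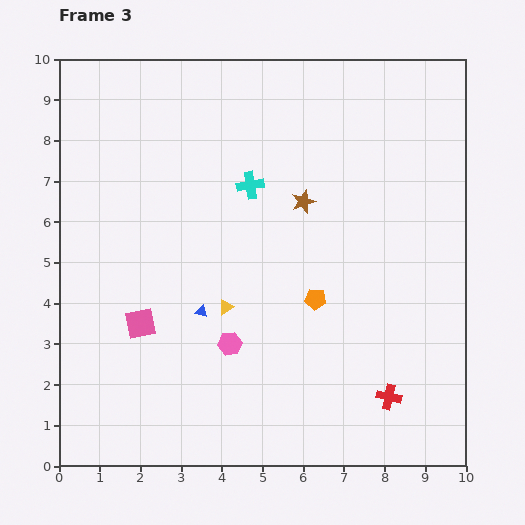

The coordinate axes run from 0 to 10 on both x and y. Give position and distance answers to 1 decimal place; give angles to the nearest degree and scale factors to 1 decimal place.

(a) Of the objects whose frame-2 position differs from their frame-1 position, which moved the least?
the pink square

(moved 0.7)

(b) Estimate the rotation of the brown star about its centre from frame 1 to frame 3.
30° clockwise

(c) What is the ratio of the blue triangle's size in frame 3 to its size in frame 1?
0.6×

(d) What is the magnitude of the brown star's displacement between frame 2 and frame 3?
2.3

The brown star moved from (5.5, 8.7) to (6.0, 6.5), a distance of √(0.5² + 2.2²) ≈ 2.3.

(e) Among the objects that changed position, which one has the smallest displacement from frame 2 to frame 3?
the pink square

(moved 0.6)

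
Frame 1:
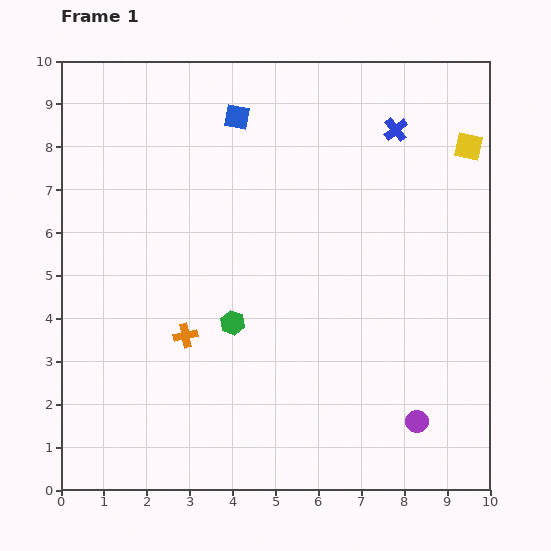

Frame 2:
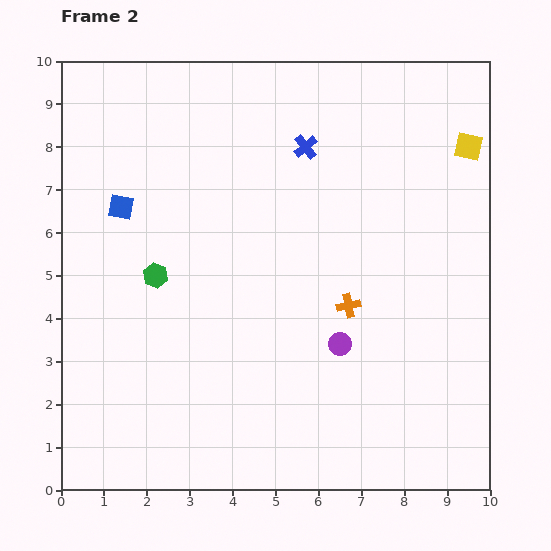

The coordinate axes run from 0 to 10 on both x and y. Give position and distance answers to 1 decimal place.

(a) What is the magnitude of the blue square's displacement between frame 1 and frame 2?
3.4

The blue square moved from (4.1, 8.7) to (1.4, 6.6), a distance of √(2.7² + 2.1²) ≈ 3.4.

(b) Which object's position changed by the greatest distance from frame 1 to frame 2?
the orange cross

(moved 3.9; next 3.4)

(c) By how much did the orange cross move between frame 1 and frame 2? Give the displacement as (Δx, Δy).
(3.8, 0.7)

The orange cross was at (2.9, 3.6) in frame 1 and (6.7, 4.3) in frame 2.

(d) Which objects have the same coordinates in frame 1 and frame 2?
the yellow square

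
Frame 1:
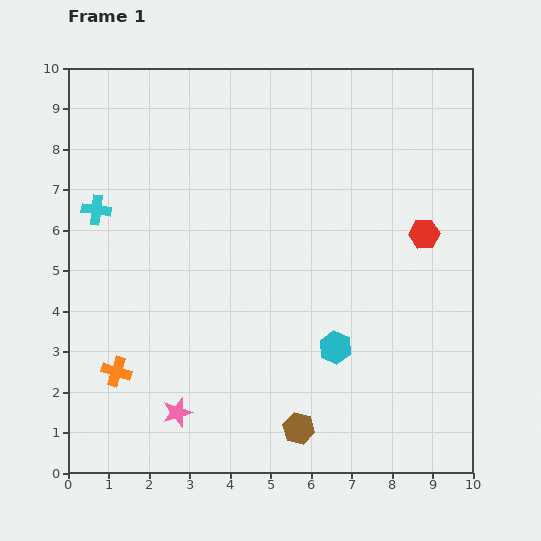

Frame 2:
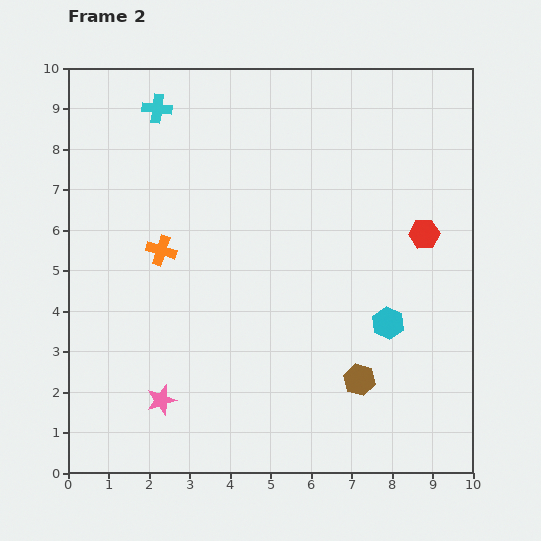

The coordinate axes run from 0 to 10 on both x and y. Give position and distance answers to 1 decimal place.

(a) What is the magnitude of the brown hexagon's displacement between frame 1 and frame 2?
1.9

The brown hexagon moved from (5.7, 1.1) to (7.2, 2.3), a distance of √(1.5² + 1.2²) ≈ 1.9.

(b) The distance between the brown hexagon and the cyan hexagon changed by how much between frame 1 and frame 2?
-0.6

Distance in frame 1: 2.2. Distance in frame 2: 1.6.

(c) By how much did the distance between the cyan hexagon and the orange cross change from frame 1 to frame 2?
+0.5

Distance in frame 1: 5.4. Distance in frame 2: 5.9.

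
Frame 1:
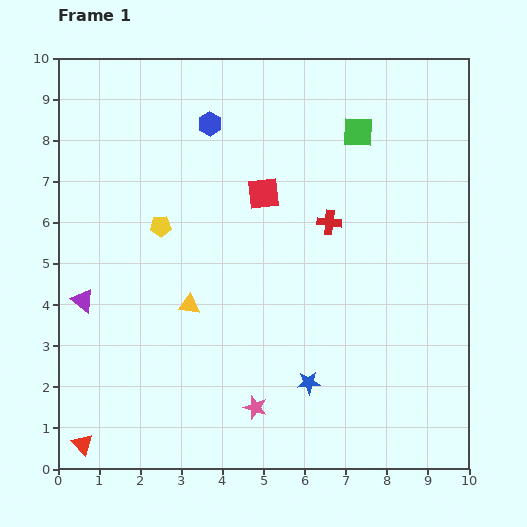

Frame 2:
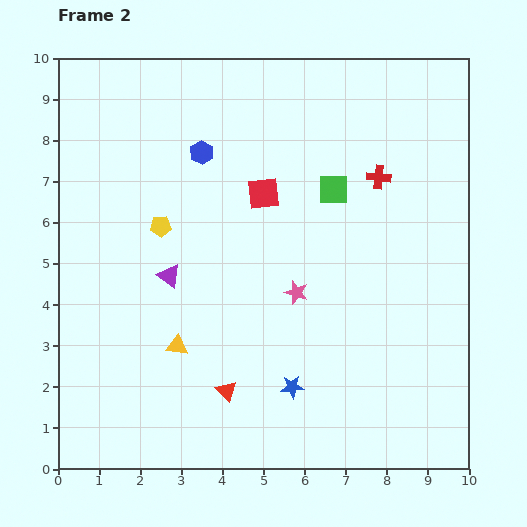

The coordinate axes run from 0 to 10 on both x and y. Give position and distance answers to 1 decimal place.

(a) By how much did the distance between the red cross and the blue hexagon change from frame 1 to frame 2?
+0.5

Distance in frame 1: 3.8. Distance in frame 2: 4.3.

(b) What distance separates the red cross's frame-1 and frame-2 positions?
1.6

The red cross moved from (6.6, 6.0) to (7.8, 7.1), a distance of √(1.2² + 1.1²) ≈ 1.6.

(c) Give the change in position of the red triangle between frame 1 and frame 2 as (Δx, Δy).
(3.5, 1.3)

The red triangle was at (0.6, 0.6) in frame 1 and (4.1, 1.9) in frame 2.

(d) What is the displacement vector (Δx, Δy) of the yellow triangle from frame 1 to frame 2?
(-0.3, -1.0)

The yellow triangle was at (3.2, 4.0) in frame 1 and (2.9, 3.0) in frame 2.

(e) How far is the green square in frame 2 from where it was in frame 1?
1.5

The green square moved from (7.3, 8.2) to (6.7, 6.8), a distance of √(0.6² + 1.4²) ≈ 1.5.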